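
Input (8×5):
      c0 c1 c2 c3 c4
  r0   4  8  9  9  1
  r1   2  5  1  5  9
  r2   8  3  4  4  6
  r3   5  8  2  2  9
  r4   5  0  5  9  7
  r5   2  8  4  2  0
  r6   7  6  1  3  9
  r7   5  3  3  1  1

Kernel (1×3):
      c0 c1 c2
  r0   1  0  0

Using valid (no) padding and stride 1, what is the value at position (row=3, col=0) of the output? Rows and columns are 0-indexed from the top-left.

The receptive field on the input at this output position is [5 8 2]. Elementwise product with the kernel and sum: 5·1.

5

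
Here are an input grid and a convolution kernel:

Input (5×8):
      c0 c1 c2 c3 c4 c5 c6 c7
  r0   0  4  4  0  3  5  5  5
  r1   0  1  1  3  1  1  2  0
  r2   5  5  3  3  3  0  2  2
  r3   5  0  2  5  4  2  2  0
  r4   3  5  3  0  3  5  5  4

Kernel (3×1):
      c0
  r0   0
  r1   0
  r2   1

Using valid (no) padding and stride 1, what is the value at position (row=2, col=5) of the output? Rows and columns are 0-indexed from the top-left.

5

The receptive field on the input at this output position is [0 / 2 / 5]. Elementwise product with the kernel and sum: 5·1.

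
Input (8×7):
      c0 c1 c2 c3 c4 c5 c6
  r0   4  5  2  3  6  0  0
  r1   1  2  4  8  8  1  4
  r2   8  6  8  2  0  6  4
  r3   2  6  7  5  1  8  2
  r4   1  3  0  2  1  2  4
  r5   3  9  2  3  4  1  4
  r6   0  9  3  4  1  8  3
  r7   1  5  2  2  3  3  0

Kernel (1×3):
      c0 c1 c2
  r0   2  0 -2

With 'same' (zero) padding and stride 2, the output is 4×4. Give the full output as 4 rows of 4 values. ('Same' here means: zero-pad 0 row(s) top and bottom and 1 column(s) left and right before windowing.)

-10 4 6 0
-12 8 -8 12
-6 2 0 4
-18 10 -8 16

Output[0,0]: The receptive field on the zero-padded input at this output position is [0 4 5]. Elementwise product with the kernel and sum: 0·2 + 5·-2.
Output[0,1]: The receptive field on the zero-padded input at this output position is [5 2 3]. Elementwise product with the kernel and sum: 5·2 + 3·-2.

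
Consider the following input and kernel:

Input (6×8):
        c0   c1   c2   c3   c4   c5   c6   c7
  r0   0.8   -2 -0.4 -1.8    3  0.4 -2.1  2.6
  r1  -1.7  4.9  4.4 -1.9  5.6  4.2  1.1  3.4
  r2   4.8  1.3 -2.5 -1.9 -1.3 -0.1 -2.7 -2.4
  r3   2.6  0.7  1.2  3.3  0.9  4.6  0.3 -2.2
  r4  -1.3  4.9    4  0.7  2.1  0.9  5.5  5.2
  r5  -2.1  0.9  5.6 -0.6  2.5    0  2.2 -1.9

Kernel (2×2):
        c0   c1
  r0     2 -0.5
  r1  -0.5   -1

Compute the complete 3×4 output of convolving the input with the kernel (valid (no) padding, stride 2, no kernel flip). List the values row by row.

-1.45 -0.2 -1.2 -9.45
6.95 -7.95 -7.6 -2.15
-4.9 5.45 2.5 9.2

Output[0,0]: The receptive field on the input at this output position is [0.8 -2 / -1.7 4.9]. Elementwise product with the kernel and sum: 0.8·2 + -2·-0.5 + -1.7·-0.5 + 4.9·-1.
Output[0,1]: The receptive field on the input at this output position is [-0.4 -1.8 / 4.4 -1.9]. Elementwise product with the kernel and sum: -0.4·2 + -1.8·-0.5 + 4.4·-0.5 + -1.9·-1.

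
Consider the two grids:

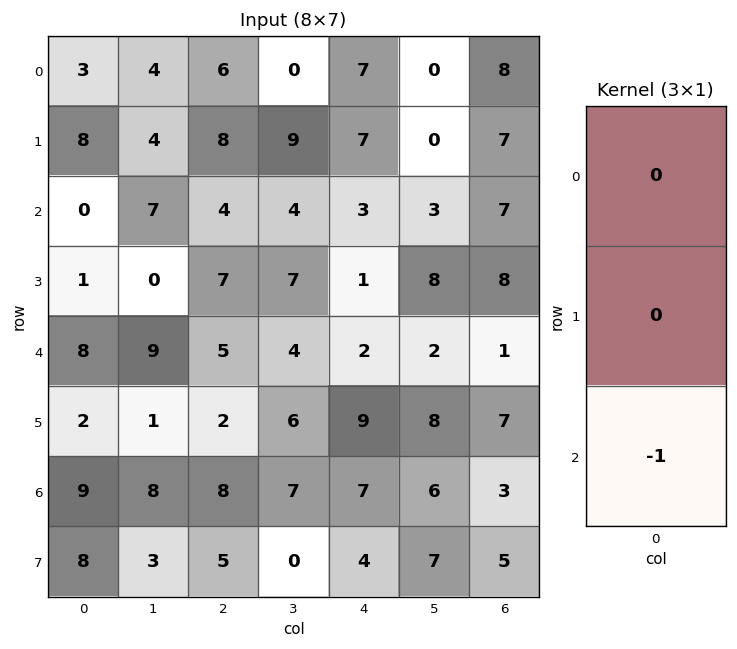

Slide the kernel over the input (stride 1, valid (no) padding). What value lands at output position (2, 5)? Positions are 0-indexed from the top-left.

-2

The receptive field on the input at this output position is [3 / 8 / 2]. Elementwise product with the kernel and sum: 2·-1.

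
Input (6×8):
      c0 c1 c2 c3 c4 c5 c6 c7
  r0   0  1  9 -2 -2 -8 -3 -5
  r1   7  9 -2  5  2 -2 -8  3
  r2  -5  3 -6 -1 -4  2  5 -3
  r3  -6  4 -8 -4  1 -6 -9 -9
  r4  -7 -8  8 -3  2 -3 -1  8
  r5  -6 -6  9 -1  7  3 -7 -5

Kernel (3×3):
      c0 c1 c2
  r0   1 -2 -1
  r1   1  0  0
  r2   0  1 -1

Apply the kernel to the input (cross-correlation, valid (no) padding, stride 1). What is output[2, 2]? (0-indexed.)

The receptive field on the input at this output position is [-6 -1 -4 / -8 -4 1 / 8 -3 2]. Elementwise product with the kernel and sum: -6·1 + -1·-2 + -4·-1 + -8·1 + -3·1 + 2·-1.

-13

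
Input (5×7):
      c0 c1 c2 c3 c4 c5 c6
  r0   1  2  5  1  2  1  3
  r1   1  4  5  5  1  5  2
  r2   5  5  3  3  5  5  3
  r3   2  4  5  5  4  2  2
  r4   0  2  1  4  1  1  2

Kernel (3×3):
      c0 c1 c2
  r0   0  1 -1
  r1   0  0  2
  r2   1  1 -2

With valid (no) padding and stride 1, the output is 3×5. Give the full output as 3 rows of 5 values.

11 16 -3 9 6
1 5 16 11 11
12 5 9 7 4

Output[0,0]: The receptive field on the input at this output position is [1 2 5 / 1 4 5 / 5 5 3]. Elementwise product with the kernel and sum: 2·1 + 5·-1 + 5·2 + 5·1 + 5·1 + 3·-2.
Output[0,1]: The receptive field on the input at this output position is [2 5 1 / 4 5 5 / 5 3 3]. Elementwise product with the kernel and sum: 5·1 + 1·-1 + 5·2 + 5·1 + 3·1 + 3·-2.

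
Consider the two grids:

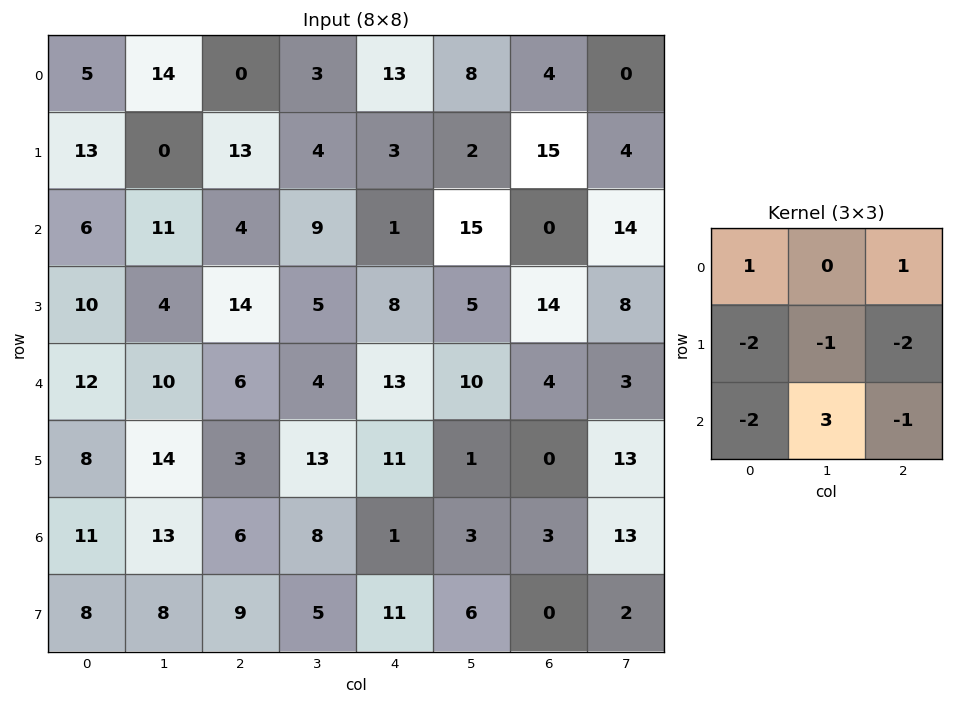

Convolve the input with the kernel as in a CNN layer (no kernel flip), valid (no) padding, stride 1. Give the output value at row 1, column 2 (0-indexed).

-24

The receptive field on the input at this output position is [13 4 3 / 4 9 1 / 14 5 8]. Elementwise product with the kernel and sum: 13·1 + 3·1 + 4·-2 + 9·-1 + 1·-2 + 14·-2 + 5·3 + 8·-1.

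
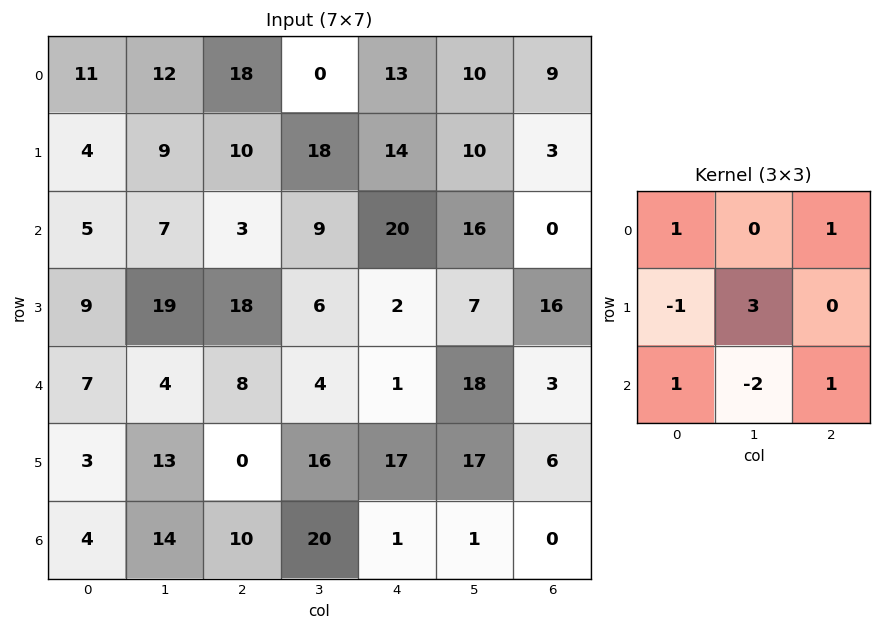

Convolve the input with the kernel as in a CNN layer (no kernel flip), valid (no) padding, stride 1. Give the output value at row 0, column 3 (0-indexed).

The receptive field on the input at this output position is [0 13 10 / 18 14 10 / 9 20 16]. Elementwise product with the kernel and sum: 0·1 + 10·1 + 18·-1 + 14·3 + 9·1 + 20·-2 + 16·1.

19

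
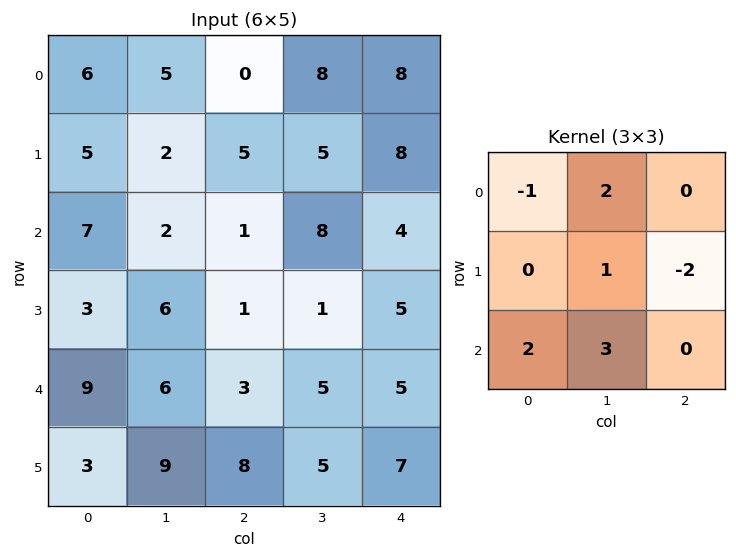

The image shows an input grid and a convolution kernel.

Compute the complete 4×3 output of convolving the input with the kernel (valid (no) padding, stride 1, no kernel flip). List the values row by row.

Output[0,0]: The receptive field on the input at this output position is [6 5 0 / 5 2 5 / 7 2 1]. Elementwise product with the kernel and sum: 6·-1 + 5·2 + 2·1 + 5·-2 + 7·2 + 2·3.

16 -3 31
23 8 10
37 20 27
42 31 27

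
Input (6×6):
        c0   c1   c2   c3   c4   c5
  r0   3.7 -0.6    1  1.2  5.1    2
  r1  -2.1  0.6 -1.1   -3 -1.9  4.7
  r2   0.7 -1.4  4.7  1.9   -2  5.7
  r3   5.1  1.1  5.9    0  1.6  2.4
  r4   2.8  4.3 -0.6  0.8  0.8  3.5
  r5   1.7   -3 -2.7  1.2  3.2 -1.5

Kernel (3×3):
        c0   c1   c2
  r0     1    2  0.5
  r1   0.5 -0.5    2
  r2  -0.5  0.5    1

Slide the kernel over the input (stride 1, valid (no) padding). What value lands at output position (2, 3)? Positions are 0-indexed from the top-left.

8.25

The receptive field on the input at this output position is [1.9 -2 5.7 / 0 1.6 2.4 / 0.8 0.8 3.5]. Elementwise product with the kernel and sum: 1.9·1 + -2·2 + 5.7·0.5 + 0·0.5 + 1.6·-0.5 + 2.4·2 + 0.8·-0.5 + 0.8·0.5 + 3.5·1.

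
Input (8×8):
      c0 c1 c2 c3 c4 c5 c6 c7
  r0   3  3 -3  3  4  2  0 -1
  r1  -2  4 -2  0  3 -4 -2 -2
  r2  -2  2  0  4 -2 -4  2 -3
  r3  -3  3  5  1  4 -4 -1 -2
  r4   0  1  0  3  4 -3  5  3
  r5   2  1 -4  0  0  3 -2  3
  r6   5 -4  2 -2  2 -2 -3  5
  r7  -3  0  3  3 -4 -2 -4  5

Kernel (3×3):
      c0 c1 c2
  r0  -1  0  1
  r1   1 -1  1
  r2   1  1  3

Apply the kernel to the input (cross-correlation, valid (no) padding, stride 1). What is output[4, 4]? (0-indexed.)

-13

The receptive field on the input at this output position is [4 -3 5 / 0 3 -2 / 2 -2 -3]. Elementwise product with the kernel and sum: 4·-1 + 5·1 + 0·1 + 3·-1 + -2·1 + 2·1 + -2·1 + -3·3.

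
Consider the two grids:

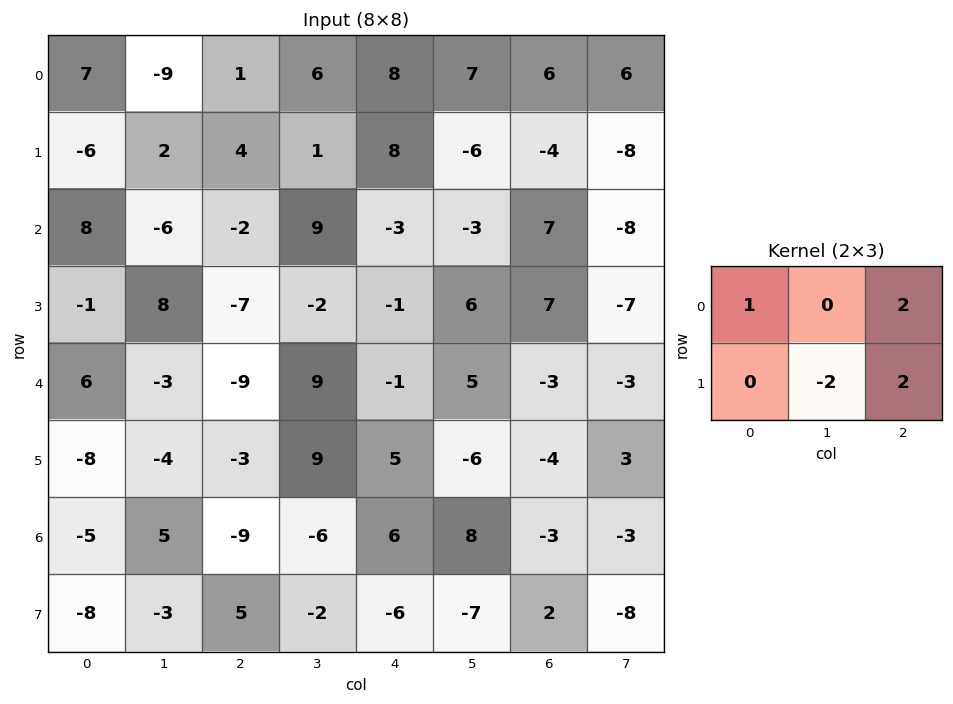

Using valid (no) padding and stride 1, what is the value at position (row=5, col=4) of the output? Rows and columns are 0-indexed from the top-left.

The receptive field on the input at this output position is [5 -6 -4 / 6 8 -3]. Elementwise product with the kernel and sum: 5·1 + -4·2 + 8·-2 + -3·2.

-25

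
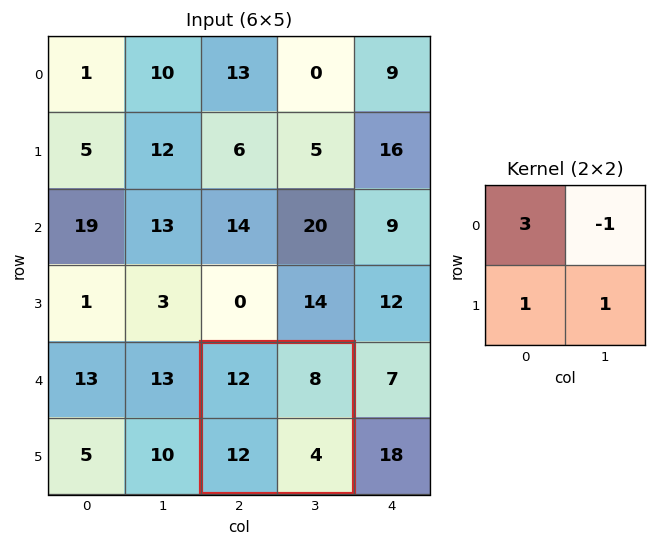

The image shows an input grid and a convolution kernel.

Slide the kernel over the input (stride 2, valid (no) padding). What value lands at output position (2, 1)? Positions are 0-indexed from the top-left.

44

The receptive field on the input at this output position is [12 8 / 12 4]. Elementwise product with the kernel and sum: 12·3 + 8·-1 + 12·1 + 4·1.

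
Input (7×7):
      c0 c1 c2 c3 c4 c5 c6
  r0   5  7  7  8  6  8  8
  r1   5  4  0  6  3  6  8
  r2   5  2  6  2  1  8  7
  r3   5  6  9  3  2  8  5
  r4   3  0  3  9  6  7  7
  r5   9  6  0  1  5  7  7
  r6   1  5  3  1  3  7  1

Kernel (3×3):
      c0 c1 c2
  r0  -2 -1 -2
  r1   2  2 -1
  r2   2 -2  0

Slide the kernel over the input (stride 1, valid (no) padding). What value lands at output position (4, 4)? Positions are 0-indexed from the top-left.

-24

The receptive field on the input at this output position is [6 7 7 / 5 7 7 / 3 7 1]. Elementwise product with the kernel and sum: 6·-2 + 7·-1 + 7·-2 + 5·2 + 7·2 + 7·-1 + 3·2 + 7·-2.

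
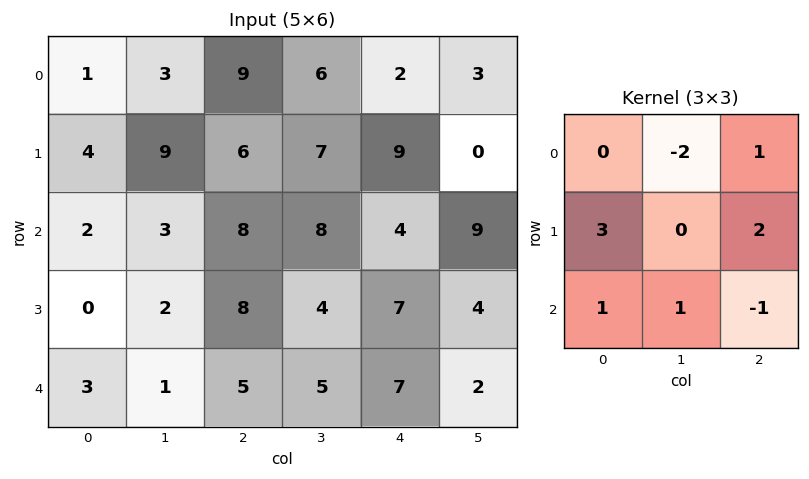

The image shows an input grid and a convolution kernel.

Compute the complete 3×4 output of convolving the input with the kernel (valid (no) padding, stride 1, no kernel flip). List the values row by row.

Output[0,0]: The receptive field on the input at this output position is [1 3 9 / 4 9 6 / 2 3 8]. Elementwise product with the kernel and sum: 3·-2 + 9·1 + 4·3 + 6·2 + 2·1 + 3·1 + 8·-1.
Output[0,1]: The receptive field on the input at this output position is [3 9 6 / 9 6 7 / 3 8 8]. Elementwise product with the kernel and sum: 9·-2 + 6·1 + 9·3 + 7·2 + 3·1 + 8·1 + 8·-1.

24 32 38 23
4 26 32 31
17 7 29 31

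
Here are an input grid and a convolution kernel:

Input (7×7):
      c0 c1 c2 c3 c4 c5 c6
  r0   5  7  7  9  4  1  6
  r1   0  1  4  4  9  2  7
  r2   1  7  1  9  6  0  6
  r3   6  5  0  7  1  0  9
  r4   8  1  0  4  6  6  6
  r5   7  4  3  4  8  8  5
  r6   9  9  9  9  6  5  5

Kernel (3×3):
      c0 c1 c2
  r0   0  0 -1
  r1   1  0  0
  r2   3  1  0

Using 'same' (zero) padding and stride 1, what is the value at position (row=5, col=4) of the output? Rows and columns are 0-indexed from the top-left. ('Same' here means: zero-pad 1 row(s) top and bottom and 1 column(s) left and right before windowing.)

The receptive field on the zero-padded input at this output position is [4 6 6 / 4 8 8 / 9 6 5]. Elementwise product with the kernel and sum: 6·-1 + 4·1 + 9·3 + 6·1.

31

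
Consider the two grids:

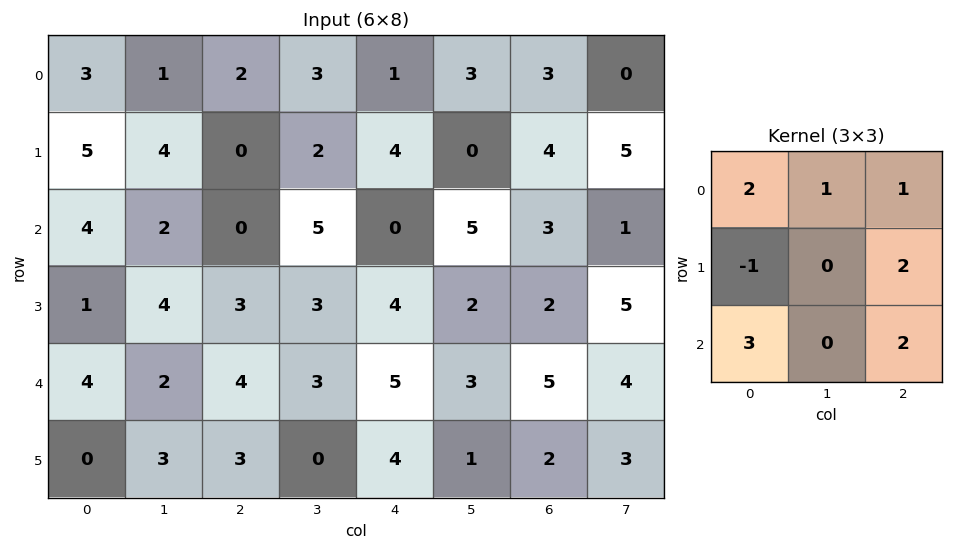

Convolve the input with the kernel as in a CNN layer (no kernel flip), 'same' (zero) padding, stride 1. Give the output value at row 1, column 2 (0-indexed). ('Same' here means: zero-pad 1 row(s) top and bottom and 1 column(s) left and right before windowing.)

The receptive field on the zero-padded input at this output position is [1 2 3 / 4 0 2 / 2 0 5]. Elementwise product with the kernel and sum: 1·2 + 2·1 + 3·1 + 4·-1 + 2·2 + 2·3 + 5·2.

23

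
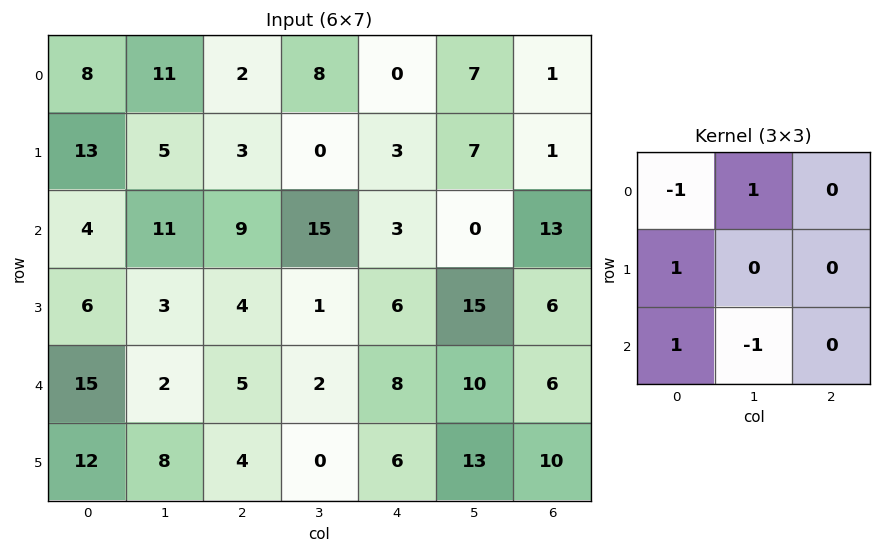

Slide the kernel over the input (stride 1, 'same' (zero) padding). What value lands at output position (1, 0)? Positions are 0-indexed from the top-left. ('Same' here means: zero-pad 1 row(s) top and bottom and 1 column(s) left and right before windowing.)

The receptive field on the zero-padded input at this output position is [0 8 11 / 0 13 5 / 0 4 11]. Elementwise product with the kernel and sum: 0·-1 + 8·1 + 0·1 + 0·1 + 4·-1.

4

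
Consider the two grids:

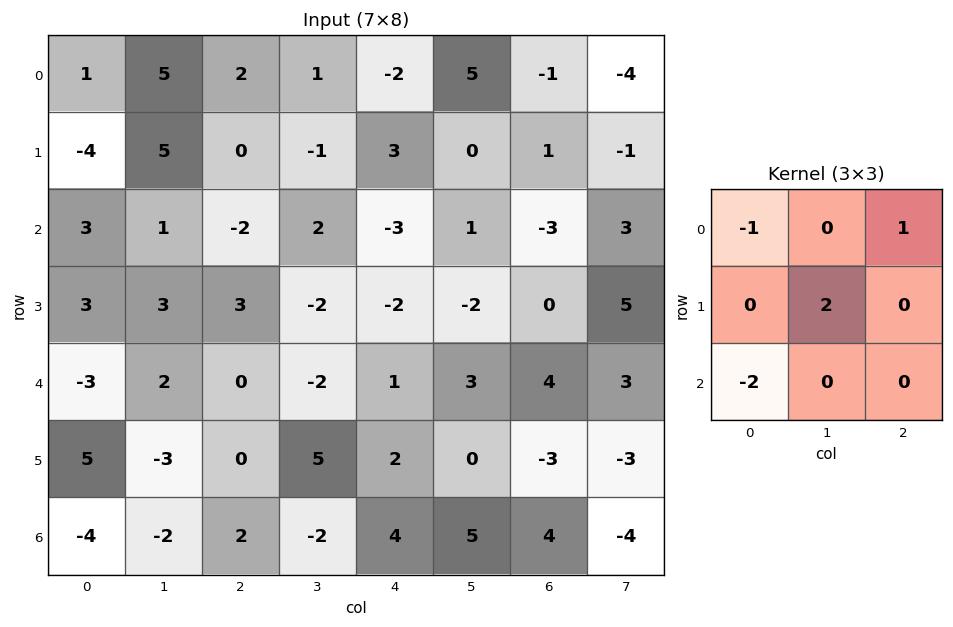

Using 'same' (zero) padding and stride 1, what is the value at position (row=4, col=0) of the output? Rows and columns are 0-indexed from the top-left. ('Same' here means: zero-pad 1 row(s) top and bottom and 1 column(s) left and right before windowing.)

-3

The receptive field on the zero-padded input at this output position is [0 3 3 / 0 -3 2 / 0 5 -3]. Elementwise product with the kernel and sum: 0·-1 + 3·1 + -3·2 + 0·-2.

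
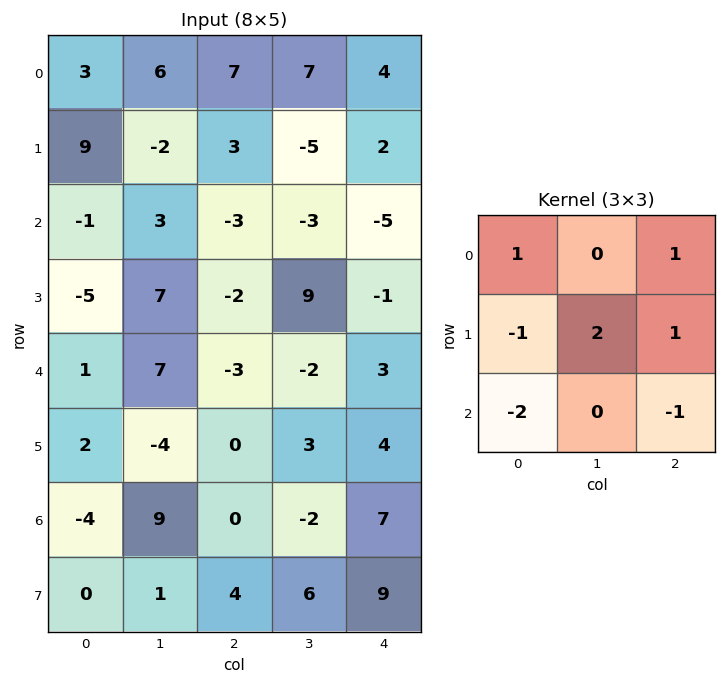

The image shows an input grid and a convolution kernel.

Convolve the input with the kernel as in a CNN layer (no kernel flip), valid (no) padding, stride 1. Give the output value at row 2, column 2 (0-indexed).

14

The receptive field on the input at this output position is [-3 -3 -5 / -2 9 -1 / -3 -2 3]. Elementwise product with the kernel and sum: -3·1 + -5·1 + -2·-1 + 9·2 + -1·1 + -3·-2 + 3·-1.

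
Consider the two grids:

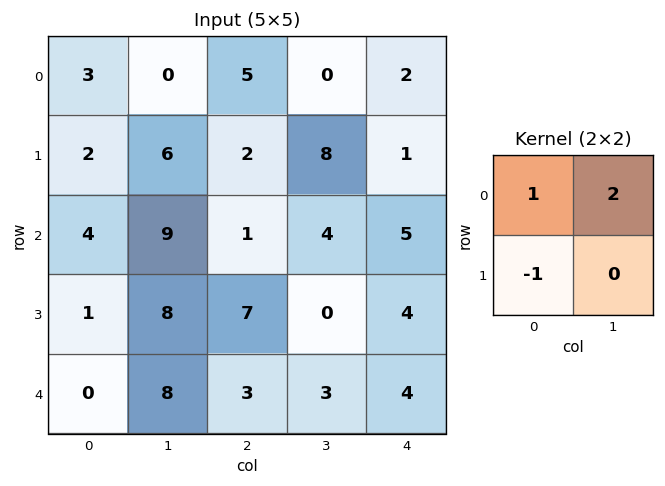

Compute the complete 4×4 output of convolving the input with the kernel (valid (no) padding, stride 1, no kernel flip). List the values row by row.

Output[0,0]: The receptive field on the input at this output position is [3 0 / 2 6]. Elementwise product with the kernel and sum: 3·1 + 0·2 + 2·-1.
Output[0,1]: The receptive field on the input at this output position is [0 5 / 6 2]. Elementwise product with the kernel and sum: 0·1 + 5·2 + 6·-1.

1 4 3 -4
10 1 17 6
21 3 2 14
17 14 4 5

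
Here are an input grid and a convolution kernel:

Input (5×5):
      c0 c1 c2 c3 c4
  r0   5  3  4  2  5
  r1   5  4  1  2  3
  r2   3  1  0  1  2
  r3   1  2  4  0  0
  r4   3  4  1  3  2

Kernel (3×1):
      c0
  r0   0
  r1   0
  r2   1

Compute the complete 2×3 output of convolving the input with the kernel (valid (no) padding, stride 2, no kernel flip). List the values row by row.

Output[0,0]: The receptive field on the input at this output position is [5 / 5 / 3]. Elementwise product with the kernel and sum: 3·1.
Output[0,1]: The receptive field on the input at this output position is [4 / 1 / 0]. Elementwise product with the kernel and sum: 0·1.

3 0 2
3 1 2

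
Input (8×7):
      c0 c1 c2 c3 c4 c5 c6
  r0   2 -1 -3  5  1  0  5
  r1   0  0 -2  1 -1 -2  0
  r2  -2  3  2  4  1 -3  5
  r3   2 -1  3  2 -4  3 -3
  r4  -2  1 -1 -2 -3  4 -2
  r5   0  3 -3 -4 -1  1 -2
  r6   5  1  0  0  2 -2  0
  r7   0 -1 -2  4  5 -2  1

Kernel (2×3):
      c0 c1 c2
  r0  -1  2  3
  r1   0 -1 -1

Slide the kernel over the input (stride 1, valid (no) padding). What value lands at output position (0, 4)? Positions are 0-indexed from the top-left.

16

The receptive field on the input at this output position is [1 0 5 / -1 -2 0]. Elementwise product with the kernel and sum: 1·-1 + 0·2 + 5·3 + -2·-1 + 0·-1.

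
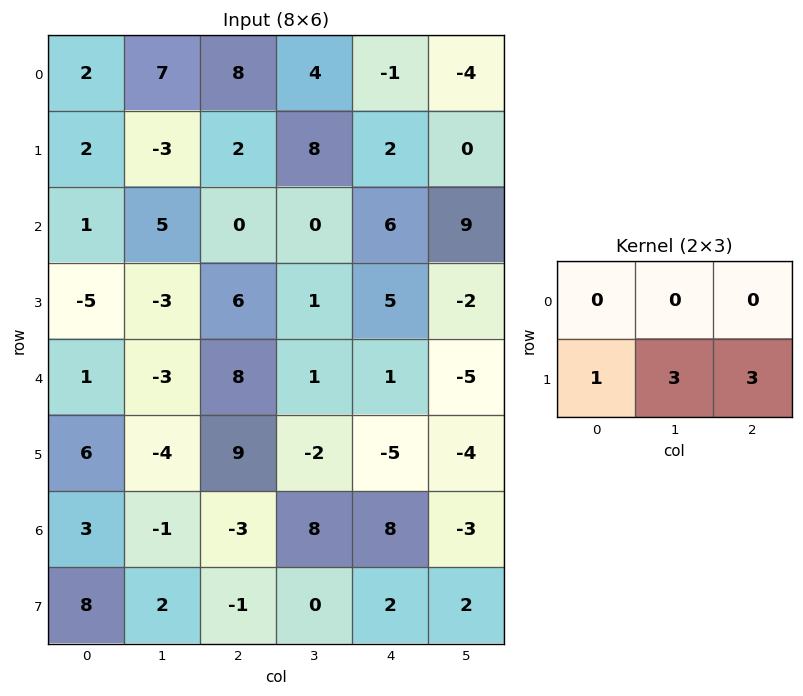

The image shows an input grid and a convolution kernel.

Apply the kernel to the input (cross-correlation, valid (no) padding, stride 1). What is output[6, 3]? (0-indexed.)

The receptive field on the input at this output position is [8 8 -3 / 0 2 2]. Elementwise product with the kernel and sum: 0·1 + 2·3 + 2·3.

12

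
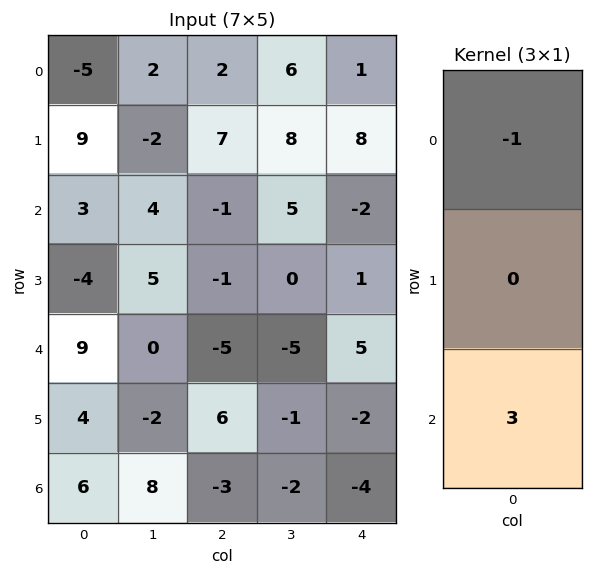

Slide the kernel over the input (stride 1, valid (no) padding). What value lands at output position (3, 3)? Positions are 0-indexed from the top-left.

-3

The receptive field on the input at this output position is [0 / -5 / -1]. Elementwise product with the kernel and sum: 0·-1 + -1·3.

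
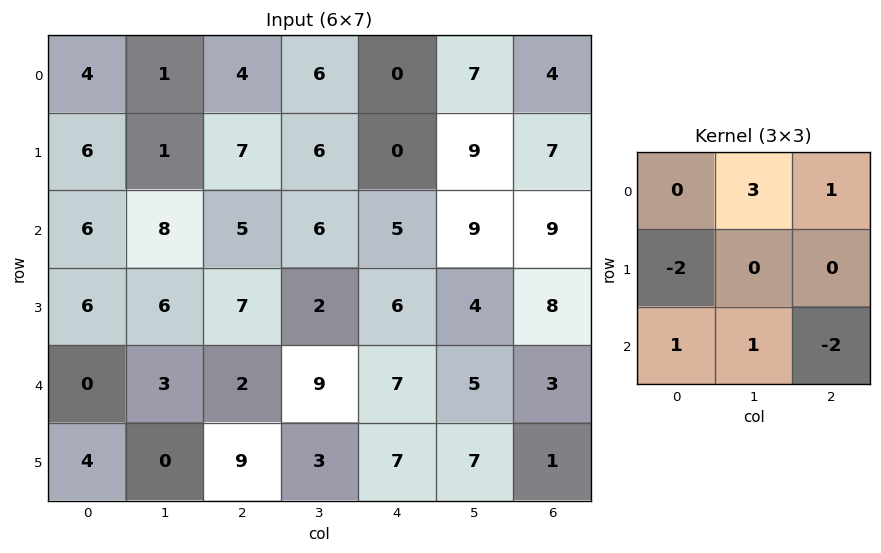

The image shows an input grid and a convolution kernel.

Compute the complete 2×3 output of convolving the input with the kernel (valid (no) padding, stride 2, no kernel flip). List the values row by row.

Output[0,0]: The receptive field on the input at this output position is [4 1 4 / 6 1 7 / 6 8 5]. Elementwise product with the kernel and sum: 1·3 + 4·1 + 6·-2 + 6·1 + 8·1 + 5·-2.

-1 5 21
16 6 30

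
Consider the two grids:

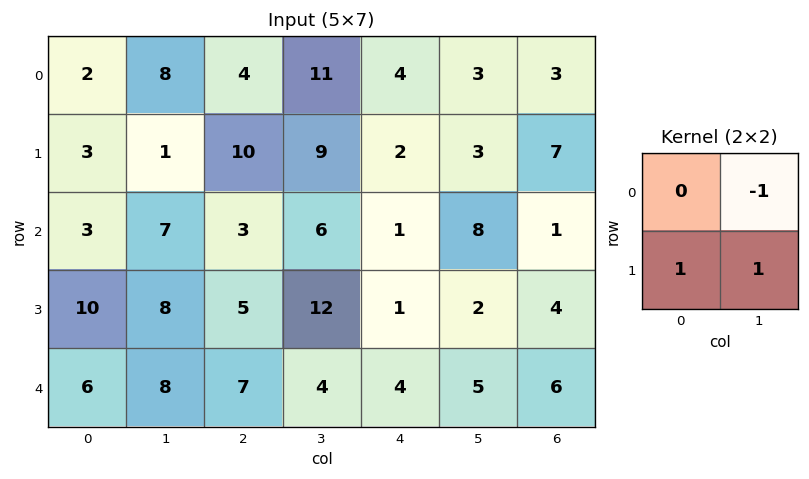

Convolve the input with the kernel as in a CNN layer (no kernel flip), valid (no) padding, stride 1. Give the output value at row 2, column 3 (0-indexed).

The receptive field on the input at this output position is [6 1 / 12 1]. Elementwise product with the kernel and sum: 1·-1 + 12·1 + 1·1.

12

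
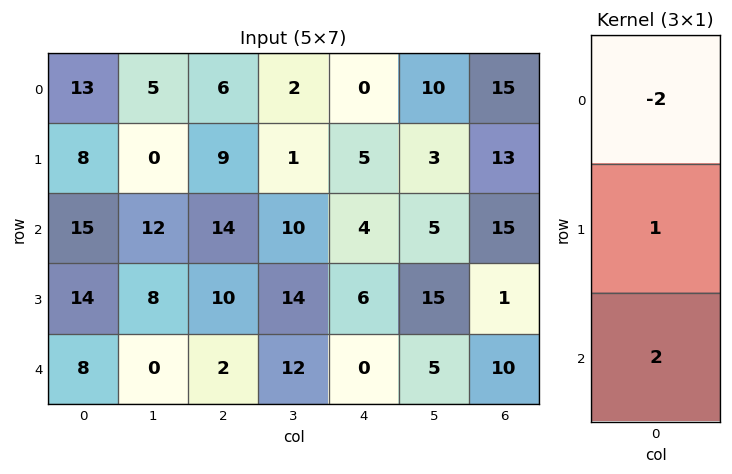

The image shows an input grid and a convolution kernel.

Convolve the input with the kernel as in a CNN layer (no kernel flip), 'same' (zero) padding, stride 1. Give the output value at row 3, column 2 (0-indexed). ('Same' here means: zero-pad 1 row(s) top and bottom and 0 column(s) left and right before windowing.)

-14

The receptive field on the zero-padded input at this output position is [14 / 10 / 2]. Elementwise product with the kernel and sum: 14·-2 + 10·1 + 2·2.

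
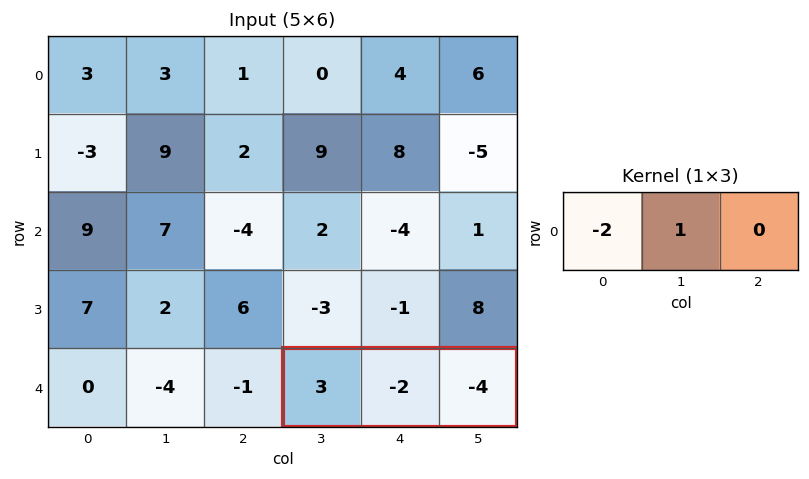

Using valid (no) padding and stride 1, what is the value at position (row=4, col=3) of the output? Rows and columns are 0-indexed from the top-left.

-8

The receptive field on the input at this output position is [3 -2 -4]. Elementwise product with the kernel and sum: 3·-2 + -2·1.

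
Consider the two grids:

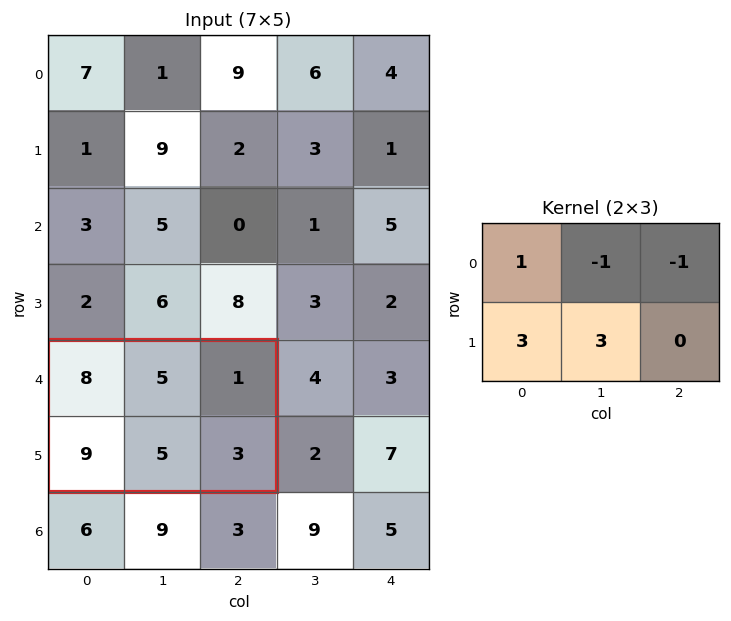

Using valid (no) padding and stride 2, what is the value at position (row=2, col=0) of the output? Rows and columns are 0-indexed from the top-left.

44

The receptive field on the input at this output position is [8 5 1 / 9 5 3]. Elementwise product with the kernel and sum: 8·1 + 5·-1 + 1·-1 + 9·3 + 5·3.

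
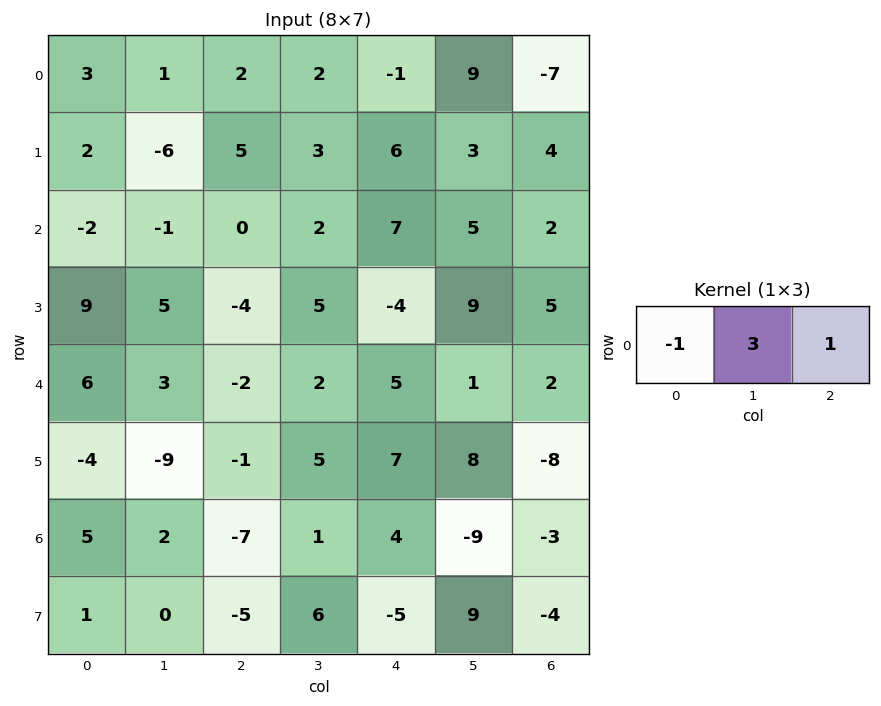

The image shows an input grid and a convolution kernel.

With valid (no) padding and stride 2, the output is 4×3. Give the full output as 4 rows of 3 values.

Output[0,0]: The receptive field on the input at this output position is [3 1 2]. Elementwise product with the kernel and sum: 3·-1 + 1·3 + 2·1.

2 3 21
-1 13 10
1 13 0
-6 14 -34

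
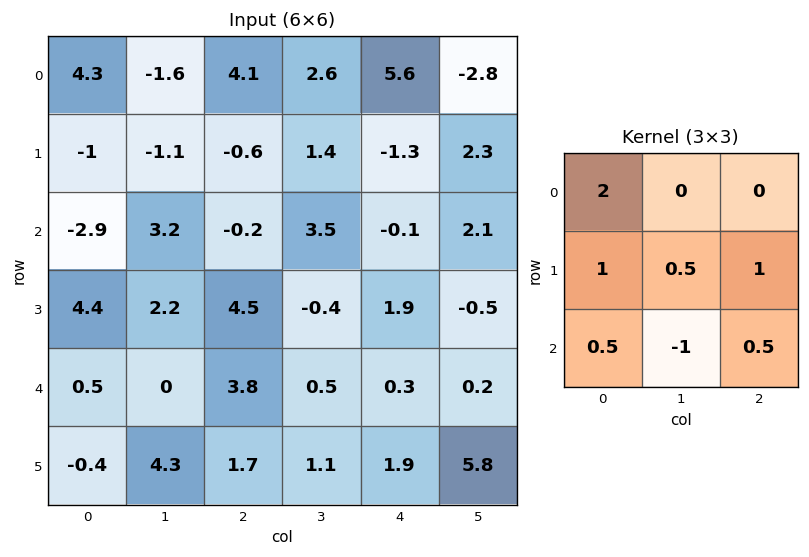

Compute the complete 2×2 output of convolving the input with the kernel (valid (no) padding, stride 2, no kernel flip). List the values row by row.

Output[0,0]: The receptive field on the input at this output position is [4.3 -1.6 4.1 / -1 -1.1 -0.6 / -2.9 3.2 -0.2]. Elementwise product with the kernel and sum: 4.3·2 + -1·1 + -1.1·0.5 + -0.6·1 + -2.9·0.5 + 3.2·-1 + -0.2·0.5.

1.7 3.35
6.35 7.35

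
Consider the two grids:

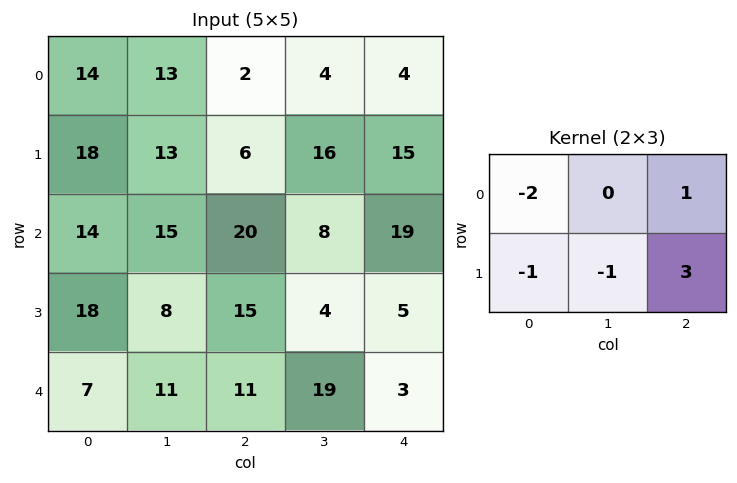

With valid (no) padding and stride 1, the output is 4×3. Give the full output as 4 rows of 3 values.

-39 7 23
1 -21 32
11 -33 -25
-6 23 -46

Output[0,0]: The receptive field on the input at this output position is [14 13 2 / 18 13 6]. Elementwise product with the kernel and sum: 14·-2 + 2·1 + 18·-1 + 13·-1 + 6·3.
Output[0,1]: The receptive field on the input at this output position is [13 2 4 / 13 6 16]. Elementwise product with the kernel and sum: 13·-2 + 4·1 + 13·-1 + 6·-1 + 16·3.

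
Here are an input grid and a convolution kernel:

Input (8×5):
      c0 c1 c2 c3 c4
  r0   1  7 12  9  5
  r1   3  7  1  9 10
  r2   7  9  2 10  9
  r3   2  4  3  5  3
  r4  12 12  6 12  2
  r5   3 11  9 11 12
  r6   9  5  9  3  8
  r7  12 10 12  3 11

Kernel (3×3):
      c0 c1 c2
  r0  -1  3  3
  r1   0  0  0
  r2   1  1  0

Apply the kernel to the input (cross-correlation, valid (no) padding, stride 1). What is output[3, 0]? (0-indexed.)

33

The receptive field on the input at this output position is [2 4 3 / 12 12 6 / 3 11 9]. Elementwise product with the kernel and sum: 2·-1 + 4·3 + 3·3 + 3·1 + 11·1.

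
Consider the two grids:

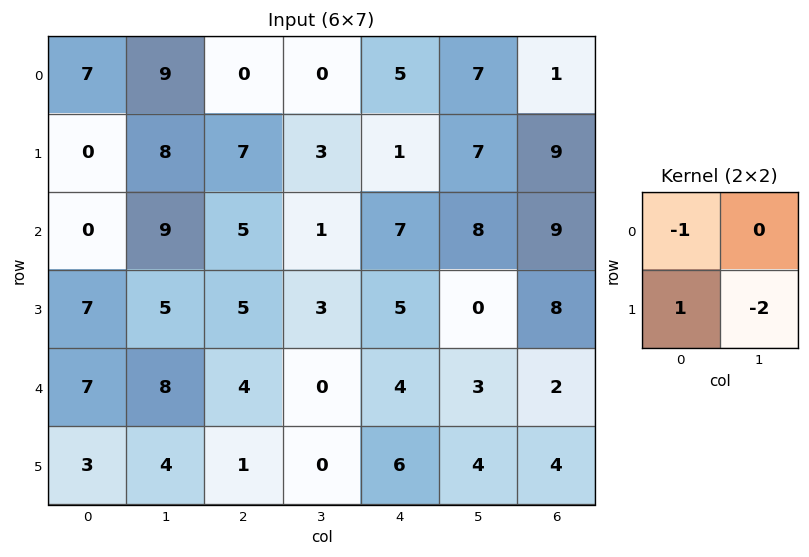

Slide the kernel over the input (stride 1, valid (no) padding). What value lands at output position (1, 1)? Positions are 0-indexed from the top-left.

-9

The receptive field on the input at this output position is [8 7 / 9 5]. Elementwise product with the kernel and sum: 8·-1 + 9·1 + 5·-2.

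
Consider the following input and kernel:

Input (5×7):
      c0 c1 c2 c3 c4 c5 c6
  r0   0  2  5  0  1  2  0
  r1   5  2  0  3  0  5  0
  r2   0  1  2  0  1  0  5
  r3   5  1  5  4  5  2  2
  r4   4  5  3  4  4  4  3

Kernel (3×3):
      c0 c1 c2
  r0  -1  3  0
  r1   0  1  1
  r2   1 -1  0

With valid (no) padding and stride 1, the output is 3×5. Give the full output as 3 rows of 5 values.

7 15 0 7 11
8 -4 11 -3 23
8 16 6 10 3

Output[0,0]: The receptive field on the input at this output position is [0 2 5 / 5 2 0 / 0 1 2]. Elementwise product with the kernel and sum: 0·-1 + 2·3 + 2·1 + 0·1 + 0·1 + 1·-1.
Output[0,1]: The receptive field on the input at this output position is [2 5 0 / 2 0 3 / 1 2 0]. Elementwise product with the kernel and sum: 2·-1 + 5·3 + 0·1 + 3·1 + 1·1 + 2·-1.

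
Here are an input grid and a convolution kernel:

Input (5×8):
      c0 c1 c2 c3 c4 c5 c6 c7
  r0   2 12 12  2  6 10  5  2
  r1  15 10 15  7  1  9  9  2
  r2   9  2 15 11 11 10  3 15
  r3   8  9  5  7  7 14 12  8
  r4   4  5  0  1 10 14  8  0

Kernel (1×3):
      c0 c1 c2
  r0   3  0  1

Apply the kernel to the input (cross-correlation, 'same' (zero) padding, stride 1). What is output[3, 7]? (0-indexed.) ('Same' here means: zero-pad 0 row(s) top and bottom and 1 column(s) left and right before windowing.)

The receptive field on the zero-padded input at this output position is [12 8 0]. Elementwise product with the kernel and sum: 12·3 + 0·1.

36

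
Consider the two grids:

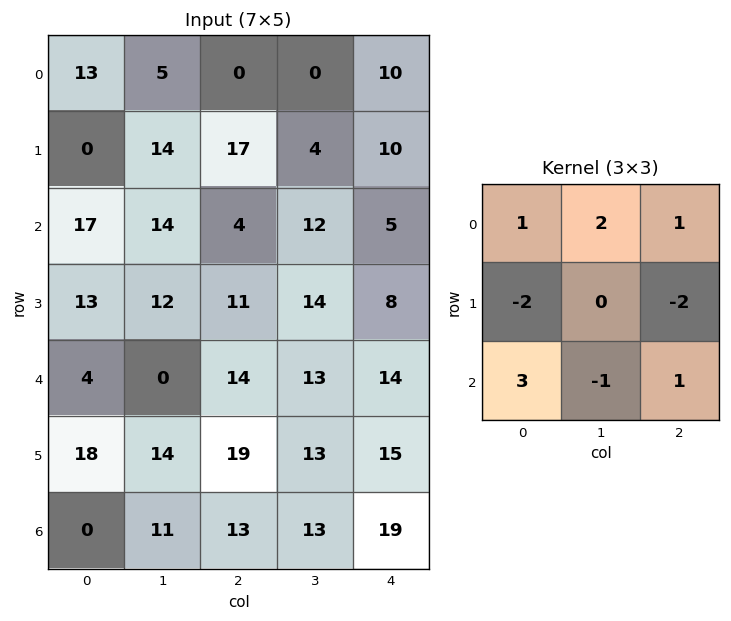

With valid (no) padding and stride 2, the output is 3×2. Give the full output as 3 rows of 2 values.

Output[0,0]: The receptive field on the input at this output position is [13 5 0 / 0 14 17 / 17 14 4]. Elementwise product with the kernel and sum: 13·1 + 5·2 + 0·1 + 0·-2 + 17·-2 + 17·3 + 14·-1 + 4·1.
Output[0,1]: The receptive field on the input at this output position is [0 0 10 / 17 4 10 / 4 12 5]. Elementwise product with the kernel and sum: 0·1 + 0·2 + 10·1 + 17·-2 + 10·-2 + 4·3 + 12·-1 + 5·1.

30 -39
27 38
-54 31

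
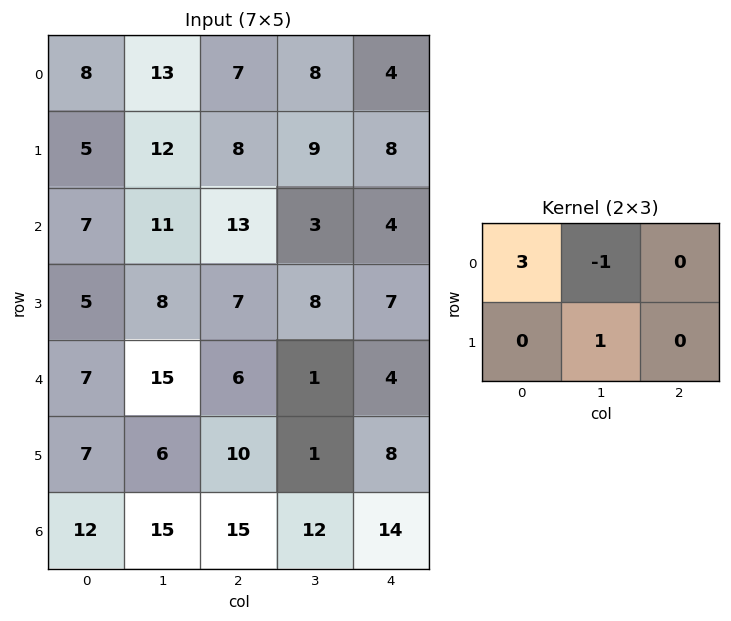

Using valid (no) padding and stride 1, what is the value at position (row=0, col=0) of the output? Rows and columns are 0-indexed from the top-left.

The receptive field on the input at this output position is [8 13 7 / 5 12 8]. Elementwise product with the kernel and sum: 8·3 + 13·-1 + 12·1.

23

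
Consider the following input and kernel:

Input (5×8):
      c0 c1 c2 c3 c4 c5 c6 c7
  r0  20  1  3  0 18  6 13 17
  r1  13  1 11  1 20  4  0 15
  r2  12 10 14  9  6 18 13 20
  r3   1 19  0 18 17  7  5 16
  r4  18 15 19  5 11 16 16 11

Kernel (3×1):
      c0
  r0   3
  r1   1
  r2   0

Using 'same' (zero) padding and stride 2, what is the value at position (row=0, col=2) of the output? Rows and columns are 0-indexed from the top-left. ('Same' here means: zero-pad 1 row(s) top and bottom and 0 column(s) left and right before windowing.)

18

The receptive field on the zero-padded input at this output position is [0 / 18 / 20]. Elementwise product with the kernel and sum: 0·3 + 18·1.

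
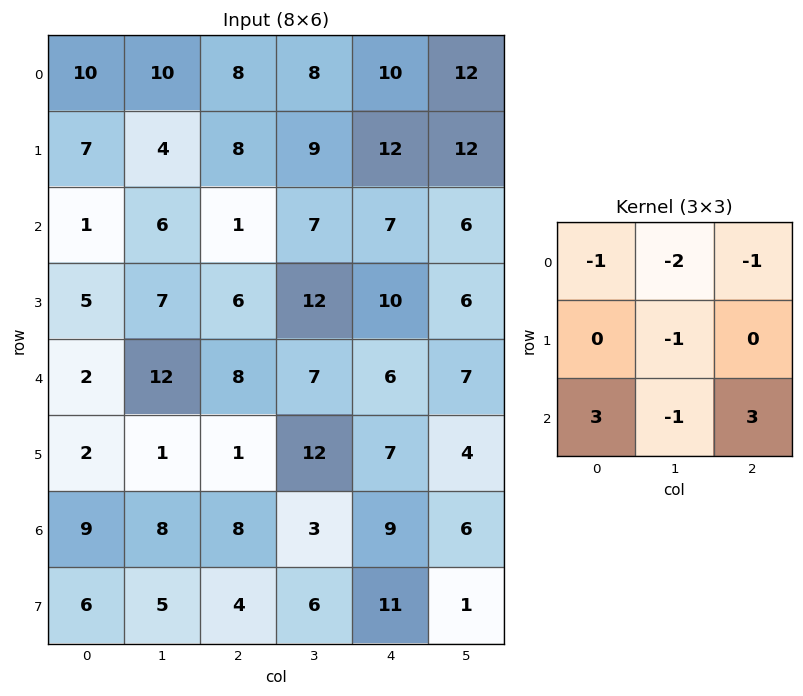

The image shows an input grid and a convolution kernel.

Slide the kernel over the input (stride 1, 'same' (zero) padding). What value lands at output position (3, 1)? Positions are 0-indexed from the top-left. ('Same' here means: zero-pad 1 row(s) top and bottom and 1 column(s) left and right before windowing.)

The receptive field on the zero-padded input at this output position is [1 6 1 / 5 7 6 / 2 12 8]. Elementwise product with the kernel and sum: 1·-1 + 6·-2 + 1·-1 + 7·-1 + 2·3 + 12·-1 + 8·3.

-3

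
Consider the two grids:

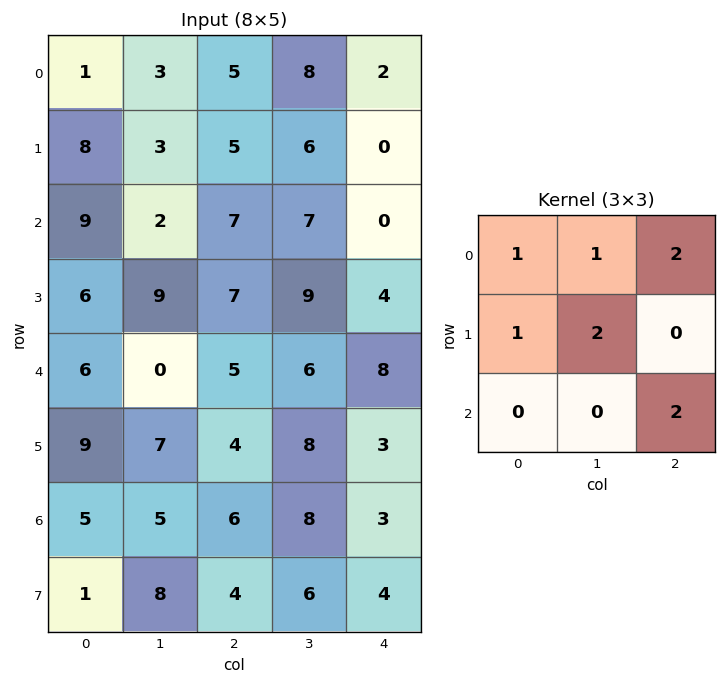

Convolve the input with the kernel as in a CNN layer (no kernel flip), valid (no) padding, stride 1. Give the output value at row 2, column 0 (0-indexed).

The receptive field on the input at this output position is [9 2 7 / 6 9 7 / 6 0 5]. Elementwise product with the kernel and sum: 9·1 + 2·1 + 7·2 + 6·1 + 9·2 + 5·2.

59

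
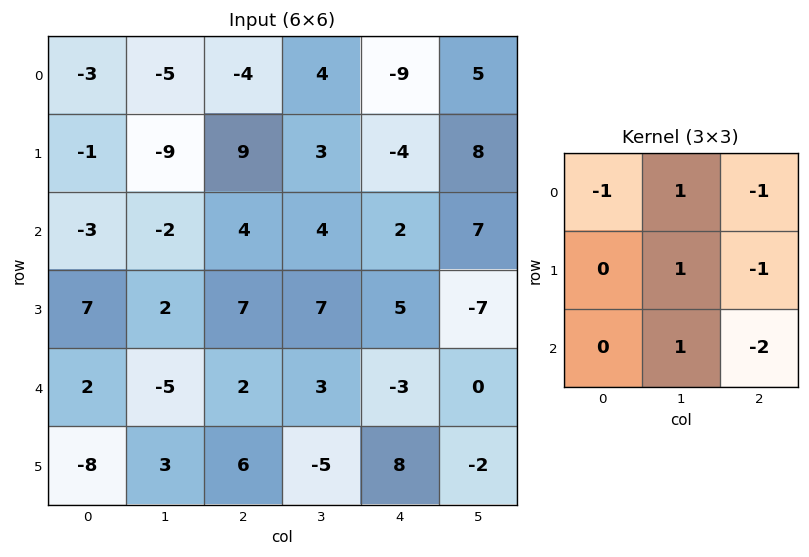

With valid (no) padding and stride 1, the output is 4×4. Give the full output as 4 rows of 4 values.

-26 -1 24 -42
-35 8 -3 -1
-17 -2 9 0
-28 13 -20 14

Output[0,0]: The receptive field on the input at this output position is [-3 -5 -4 / -1 -9 9 / -3 -2 4]. Elementwise product with the kernel and sum: -3·-1 + -5·1 + -4·-1 + -9·1 + 9·-1 + -2·1 + 4·-2.
Output[0,1]: The receptive field on the input at this output position is [-5 -4 4 / -9 9 3 / -2 4 4]. Elementwise product with the kernel and sum: -5·-1 + -4·1 + 4·-1 + 9·1 + 3·-1 + 4·1 + 4·-2.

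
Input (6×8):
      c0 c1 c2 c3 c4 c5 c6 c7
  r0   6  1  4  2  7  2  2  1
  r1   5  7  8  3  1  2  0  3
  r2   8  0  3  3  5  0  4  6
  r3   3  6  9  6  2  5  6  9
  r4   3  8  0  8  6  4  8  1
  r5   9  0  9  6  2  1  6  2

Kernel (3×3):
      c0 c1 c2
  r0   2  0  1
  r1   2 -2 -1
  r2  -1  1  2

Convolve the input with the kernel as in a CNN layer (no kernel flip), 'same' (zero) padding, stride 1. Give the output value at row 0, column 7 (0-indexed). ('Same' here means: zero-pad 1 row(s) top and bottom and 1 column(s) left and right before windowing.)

5

The receptive field on the zero-padded input at this output position is [0 0 0 / 2 1 0 / 0 3 0]. Elementwise product with the kernel and sum: 0·2 + 0·1 + 2·2 + 1·-2 + 0·-1 + 0·-1 + 3·1 + 0·2.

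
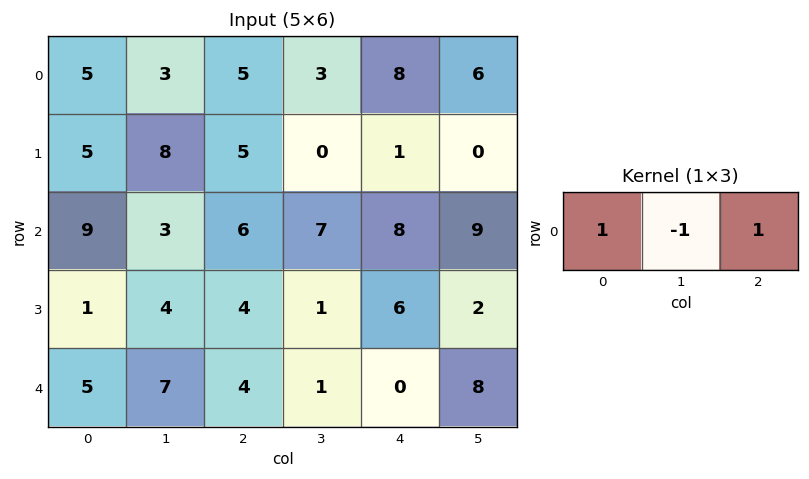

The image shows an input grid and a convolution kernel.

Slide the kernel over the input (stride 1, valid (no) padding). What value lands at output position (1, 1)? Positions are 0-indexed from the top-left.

3

The receptive field on the input at this output position is [8 5 0]. Elementwise product with the kernel and sum: 8·1 + 5·-1 + 0·1.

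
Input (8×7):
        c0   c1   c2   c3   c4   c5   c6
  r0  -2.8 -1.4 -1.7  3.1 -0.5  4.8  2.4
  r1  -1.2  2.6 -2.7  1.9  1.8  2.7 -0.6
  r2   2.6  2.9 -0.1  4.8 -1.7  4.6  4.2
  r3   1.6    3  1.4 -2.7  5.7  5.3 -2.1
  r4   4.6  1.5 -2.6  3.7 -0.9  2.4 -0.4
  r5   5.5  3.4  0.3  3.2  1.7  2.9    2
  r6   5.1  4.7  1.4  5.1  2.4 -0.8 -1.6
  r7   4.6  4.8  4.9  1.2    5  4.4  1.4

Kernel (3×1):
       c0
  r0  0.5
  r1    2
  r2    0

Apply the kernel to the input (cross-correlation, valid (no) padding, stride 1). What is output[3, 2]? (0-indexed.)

The receptive field on the input at this output position is [1.4 / -2.6 / 0.3]. Elementwise product with the kernel and sum: 1.4·0.5 + -2.6·2.

-4.5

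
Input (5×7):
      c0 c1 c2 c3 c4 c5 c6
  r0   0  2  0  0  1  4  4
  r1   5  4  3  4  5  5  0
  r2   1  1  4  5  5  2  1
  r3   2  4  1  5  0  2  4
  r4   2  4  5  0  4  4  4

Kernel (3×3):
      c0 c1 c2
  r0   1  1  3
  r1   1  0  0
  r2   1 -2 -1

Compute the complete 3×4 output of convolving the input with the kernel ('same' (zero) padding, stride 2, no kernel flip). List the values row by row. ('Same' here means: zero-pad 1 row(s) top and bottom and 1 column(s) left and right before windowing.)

-14 -4 -11 9
9 17 32 1
14 24 11 10

Output[0,0]: The receptive field on the zero-padded input at this output position is [0 0 0 / 0 0 2 / 0 5 4]. Elementwise product with the kernel and sum: 0·1 + 0·1 + 0·3 + 0·1 + 0·1 + 5·-2 + 4·-1.
Output[0,1]: The receptive field on the zero-padded input at this output position is [0 0 0 / 2 0 0 / 4 3 4]. Elementwise product with the kernel and sum: 0·1 + 0·1 + 0·3 + 2·1 + 4·1 + 3·-2 + 4·-1.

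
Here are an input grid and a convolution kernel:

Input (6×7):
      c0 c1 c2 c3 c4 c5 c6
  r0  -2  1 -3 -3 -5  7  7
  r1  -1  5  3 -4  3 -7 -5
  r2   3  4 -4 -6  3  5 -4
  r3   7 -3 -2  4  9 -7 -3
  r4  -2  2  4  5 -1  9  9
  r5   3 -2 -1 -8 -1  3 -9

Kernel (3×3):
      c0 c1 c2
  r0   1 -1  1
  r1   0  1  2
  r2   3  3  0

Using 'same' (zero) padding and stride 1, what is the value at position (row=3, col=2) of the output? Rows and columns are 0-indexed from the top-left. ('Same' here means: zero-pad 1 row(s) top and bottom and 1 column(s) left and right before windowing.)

26

The receptive field on the zero-padded input at this output position is [4 -4 -6 / -3 -2 4 / 2 4 5]. Elementwise product with the kernel and sum: 4·1 + -4·-1 + -6·1 + -2·1 + 4·2 + 2·3 + 4·3.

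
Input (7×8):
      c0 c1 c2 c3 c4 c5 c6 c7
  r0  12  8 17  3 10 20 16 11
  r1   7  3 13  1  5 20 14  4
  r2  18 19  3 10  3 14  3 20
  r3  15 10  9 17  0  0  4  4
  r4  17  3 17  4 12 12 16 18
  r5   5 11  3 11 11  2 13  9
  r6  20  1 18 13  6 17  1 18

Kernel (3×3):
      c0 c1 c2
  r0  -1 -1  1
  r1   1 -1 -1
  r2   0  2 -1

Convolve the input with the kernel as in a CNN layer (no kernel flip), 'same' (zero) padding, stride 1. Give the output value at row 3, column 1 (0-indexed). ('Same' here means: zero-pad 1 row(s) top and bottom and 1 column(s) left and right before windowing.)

The receptive field on the zero-padded input at this output position is [18 19 3 / 15 10 9 / 17 3 17]. Elementwise product with the kernel and sum: 18·-1 + 19·-1 + 3·1 + 15·1 + 10·-1 + 9·-1 + 3·2 + 17·-1.

-49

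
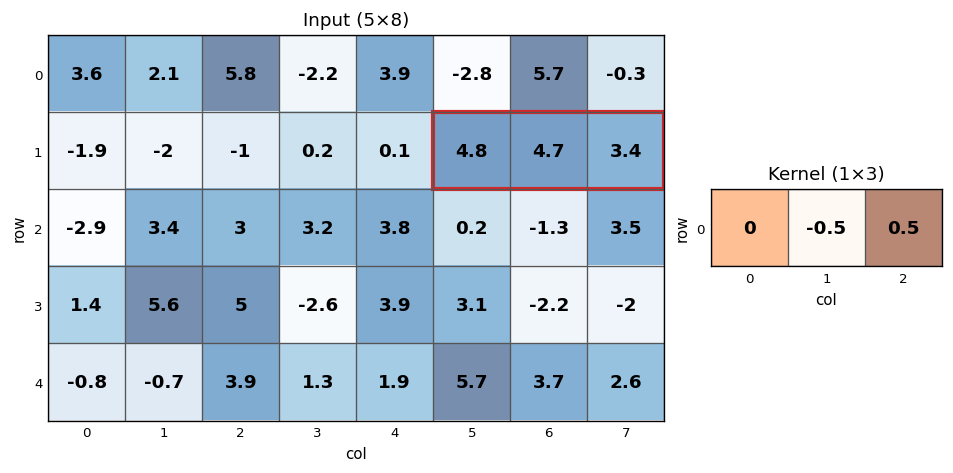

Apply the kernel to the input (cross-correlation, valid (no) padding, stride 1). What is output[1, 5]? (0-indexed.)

The receptive field on the input at this output position is [4.8 4.7 3.4]. Elementwise product with the kernel and sum: 4.7·-0.5 + 3.4·0.5.

-0.65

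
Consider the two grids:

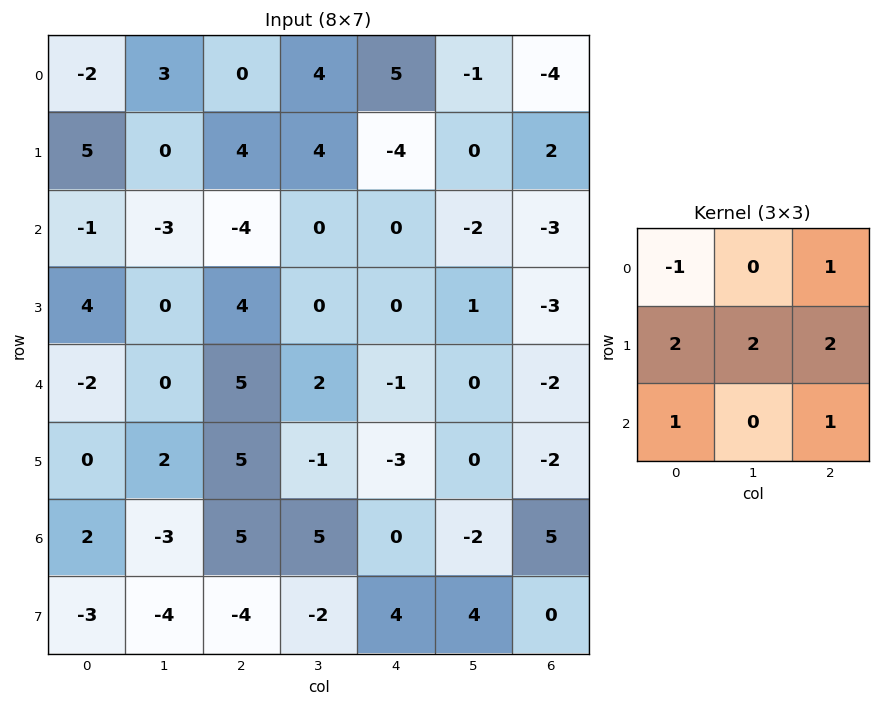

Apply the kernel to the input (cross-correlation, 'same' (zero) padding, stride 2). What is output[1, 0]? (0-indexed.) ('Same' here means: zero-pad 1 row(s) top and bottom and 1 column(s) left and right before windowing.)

-8

The receptive field on the zero-padded input at this output position is [0 5 0 / 0 -1 -3 / 0 4 0]. Elementwise product with the kernel and sum: 0·-1 + 0·1 + 0·2 + -1·2 + -3·2 + 0·1 + 0·1.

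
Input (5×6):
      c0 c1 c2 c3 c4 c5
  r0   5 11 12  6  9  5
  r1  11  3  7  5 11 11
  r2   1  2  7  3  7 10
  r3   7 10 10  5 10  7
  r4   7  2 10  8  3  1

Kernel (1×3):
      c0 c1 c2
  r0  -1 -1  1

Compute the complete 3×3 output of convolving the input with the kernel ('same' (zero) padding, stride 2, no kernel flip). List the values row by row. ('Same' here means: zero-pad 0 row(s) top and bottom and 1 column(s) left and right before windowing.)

6 -17 -10
1 -6 0
-5 -4 -10

Output[0,0]: The receptive field on the zero-padded input at this output position is [0 5 11]. Elementwise product with the kernel and sum: 0·-1 + 5·-1 + 11·1.
Output[0,1]: The receptive field on the zero-padded input at this output position is [11 12 6]. Elementwise product with the kernel and sum: 11·-1 + 12·-1 + 6·1.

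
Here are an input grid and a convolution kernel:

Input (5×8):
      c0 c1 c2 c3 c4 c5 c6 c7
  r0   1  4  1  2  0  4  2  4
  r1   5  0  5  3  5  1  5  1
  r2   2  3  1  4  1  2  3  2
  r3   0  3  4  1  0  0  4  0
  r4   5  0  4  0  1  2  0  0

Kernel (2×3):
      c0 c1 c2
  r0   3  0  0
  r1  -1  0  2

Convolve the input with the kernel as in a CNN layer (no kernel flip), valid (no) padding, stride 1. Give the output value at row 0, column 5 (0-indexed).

13

The receptive field on the input at this output position is [4 2 4 / 1 5 1]. Elementwise product with the kernel and sum: 4·3 + 1·-1 + 1·2.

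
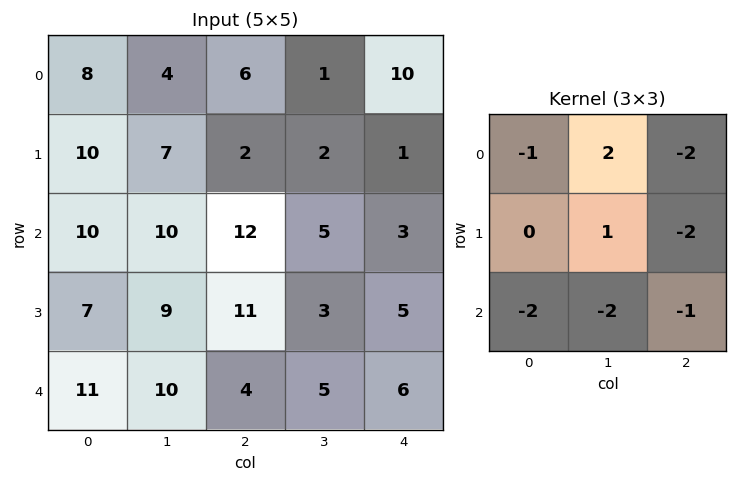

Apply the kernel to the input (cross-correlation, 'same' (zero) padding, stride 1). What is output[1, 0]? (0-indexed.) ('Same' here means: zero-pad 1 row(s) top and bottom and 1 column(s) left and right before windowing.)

-26

The receptive field on the zero-padded input at this output position is [0 8 4 / 0 10 7 / 0 10 10]. Elementwise product with the kernel and sum: 0·-1 + 8·2 + 4·-2 + 10·1 + 7·-2 + 0·-2 + 10·-2 + 10·-1.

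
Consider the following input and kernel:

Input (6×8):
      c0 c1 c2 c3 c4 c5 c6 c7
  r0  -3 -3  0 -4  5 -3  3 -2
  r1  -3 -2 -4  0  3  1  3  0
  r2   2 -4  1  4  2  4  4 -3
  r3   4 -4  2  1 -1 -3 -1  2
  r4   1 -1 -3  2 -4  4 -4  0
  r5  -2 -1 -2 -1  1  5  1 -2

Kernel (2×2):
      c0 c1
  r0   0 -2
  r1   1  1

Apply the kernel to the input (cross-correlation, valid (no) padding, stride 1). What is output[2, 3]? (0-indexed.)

-4

The receptive field on the input at this output position is [4 2 / 1 -1]. Elementwise product with the kernel and sum: 2·-2 + 1·1 + -1·1.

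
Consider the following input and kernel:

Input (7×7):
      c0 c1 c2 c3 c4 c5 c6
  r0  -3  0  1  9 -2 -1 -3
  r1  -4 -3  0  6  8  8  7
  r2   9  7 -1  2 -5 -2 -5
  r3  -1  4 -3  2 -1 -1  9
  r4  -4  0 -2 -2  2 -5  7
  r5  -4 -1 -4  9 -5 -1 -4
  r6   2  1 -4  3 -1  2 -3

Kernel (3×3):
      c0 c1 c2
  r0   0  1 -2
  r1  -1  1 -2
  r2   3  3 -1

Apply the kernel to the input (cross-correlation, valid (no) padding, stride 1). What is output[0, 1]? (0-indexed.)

-10

The receptive field on the input at this output position is [0 1 9 / -3 0 6 / 7 -1 2]. Elementwise product with the kernel and sum: 1·1 + 9·-2 + -3·-1 + 0·1 + 6·-2 + 7·3 + -1·3 + 2·-1.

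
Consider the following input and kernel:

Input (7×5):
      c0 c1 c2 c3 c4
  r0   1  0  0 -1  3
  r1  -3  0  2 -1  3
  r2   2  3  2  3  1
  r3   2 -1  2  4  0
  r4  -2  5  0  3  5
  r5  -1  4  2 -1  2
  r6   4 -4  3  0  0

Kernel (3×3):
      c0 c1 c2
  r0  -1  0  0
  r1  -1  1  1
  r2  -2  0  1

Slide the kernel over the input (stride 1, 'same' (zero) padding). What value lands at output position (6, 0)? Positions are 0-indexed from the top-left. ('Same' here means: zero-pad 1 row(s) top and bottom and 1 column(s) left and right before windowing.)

The receptive field on the zero-padded input at this output position is [0 -1 4 / 0 4 -4 / 0 0 0]. Elementwise product with the kernel and sum: 0·-1 + 0·-1 + 4·1 + -4·1 + 0·-2 + 0·1.

0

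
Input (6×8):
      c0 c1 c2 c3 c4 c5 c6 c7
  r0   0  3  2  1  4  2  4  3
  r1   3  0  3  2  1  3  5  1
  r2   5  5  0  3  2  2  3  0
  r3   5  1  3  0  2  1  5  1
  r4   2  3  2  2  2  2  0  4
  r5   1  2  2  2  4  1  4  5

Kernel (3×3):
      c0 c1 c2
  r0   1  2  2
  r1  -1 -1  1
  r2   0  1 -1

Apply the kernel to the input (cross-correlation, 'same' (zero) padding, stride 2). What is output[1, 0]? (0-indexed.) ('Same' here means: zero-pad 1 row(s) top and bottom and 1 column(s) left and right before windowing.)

The receptive field on the zero-padded input at this output position is [0 3 0 / 0 5 5 / 0 5 1]. Elementwise product with the kernel and sum: 0·1 + 3·2 + 0·2 + 0·-1 + 5·-1 + 5·1 + 5·1 + 1·-1.

10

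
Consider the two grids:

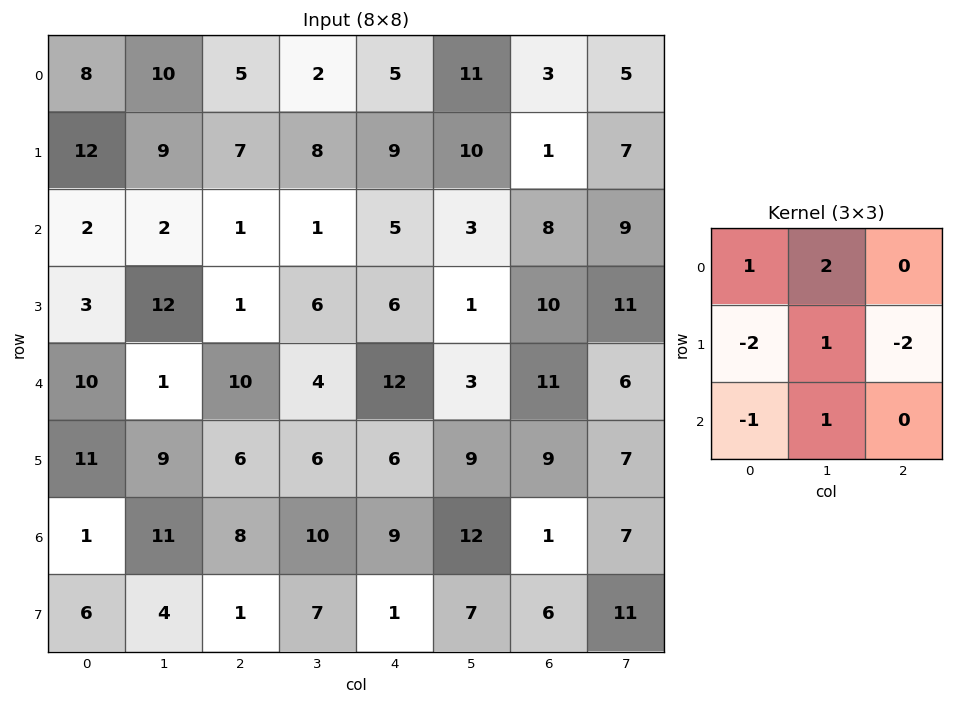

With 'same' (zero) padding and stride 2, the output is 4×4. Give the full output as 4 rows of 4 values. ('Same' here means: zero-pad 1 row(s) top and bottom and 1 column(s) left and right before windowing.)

Output[0,0]: The receptive field on the zero-padded input at this output position is [0 0 0 / 0 8 10 / 0 12 9]. Elementwise product with the kernel and sum: 0·1 + 0·2 + 0·-2 + 8·1 + 10·-2 + 0·-1 + 12·1.

0 -21 -20 -38
25 7 23 5
25 11 16 14
7 -16 -23 -11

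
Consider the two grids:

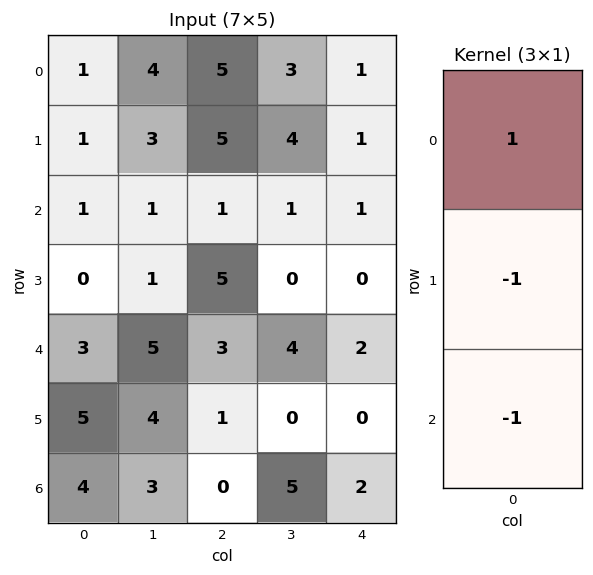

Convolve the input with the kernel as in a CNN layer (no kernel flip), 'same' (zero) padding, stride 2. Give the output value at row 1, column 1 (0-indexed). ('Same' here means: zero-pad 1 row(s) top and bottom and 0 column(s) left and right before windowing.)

The receptive field on the zero-padded input at this output position is [5 / 1 / 5]. Elementwise product with the kernel and sum: 5·1 + 1·-1 + 5·-1.

-1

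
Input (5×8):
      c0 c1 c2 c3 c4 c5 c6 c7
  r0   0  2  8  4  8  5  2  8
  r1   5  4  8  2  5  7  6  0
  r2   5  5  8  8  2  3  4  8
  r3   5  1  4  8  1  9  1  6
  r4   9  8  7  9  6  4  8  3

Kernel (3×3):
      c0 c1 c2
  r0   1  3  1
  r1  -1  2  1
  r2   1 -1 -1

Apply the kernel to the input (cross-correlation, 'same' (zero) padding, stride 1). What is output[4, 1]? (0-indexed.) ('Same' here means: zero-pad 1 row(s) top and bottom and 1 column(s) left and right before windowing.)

26

The receptive field on the zero-padded input at this output position is [5 1 4 / 9 8 7 / 0 0 0]. Elementwise product with the kernel and sum: 5·1 + 1·3 + 4·1 + 9·-1 + 8·2 + 7·1 + 0·1 + 0·-1 + 0·-1.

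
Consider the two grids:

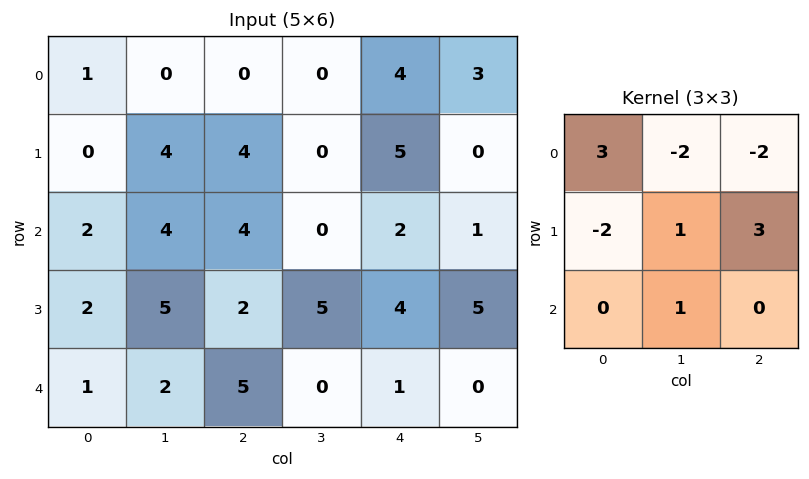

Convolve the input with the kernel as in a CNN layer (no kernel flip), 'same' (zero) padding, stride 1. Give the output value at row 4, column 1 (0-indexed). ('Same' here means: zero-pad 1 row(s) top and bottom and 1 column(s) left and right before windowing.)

The receptive field on the zero-padded input at this output position is [2 5 2 / 1 2 5 / 0 0 0]. Elementwise product with the kernel and sum: 2·3 + 5·-2 + 2·-2 + 1·-2 + 2·1 + 5·3 + 0·1.

7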